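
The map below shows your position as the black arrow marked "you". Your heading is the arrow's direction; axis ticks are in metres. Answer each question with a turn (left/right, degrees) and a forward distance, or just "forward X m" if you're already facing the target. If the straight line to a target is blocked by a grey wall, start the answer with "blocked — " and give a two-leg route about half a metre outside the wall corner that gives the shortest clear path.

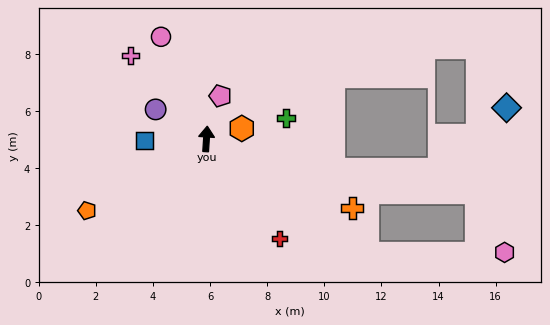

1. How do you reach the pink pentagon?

turn right 14°, forward 1.6 m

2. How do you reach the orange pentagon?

turn left 125°, forward 4.9 m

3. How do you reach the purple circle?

turn left 64°, forward 2.1 m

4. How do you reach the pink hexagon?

blocked — turn right 122°, forward 6.9 m, then turn left 36°, forward 4.8 m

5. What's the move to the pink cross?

turn left 46°, forward 3.9 m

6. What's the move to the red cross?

turn right 140°, forward 4.3 m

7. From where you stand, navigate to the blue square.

turn left 95°, forward 2.2 m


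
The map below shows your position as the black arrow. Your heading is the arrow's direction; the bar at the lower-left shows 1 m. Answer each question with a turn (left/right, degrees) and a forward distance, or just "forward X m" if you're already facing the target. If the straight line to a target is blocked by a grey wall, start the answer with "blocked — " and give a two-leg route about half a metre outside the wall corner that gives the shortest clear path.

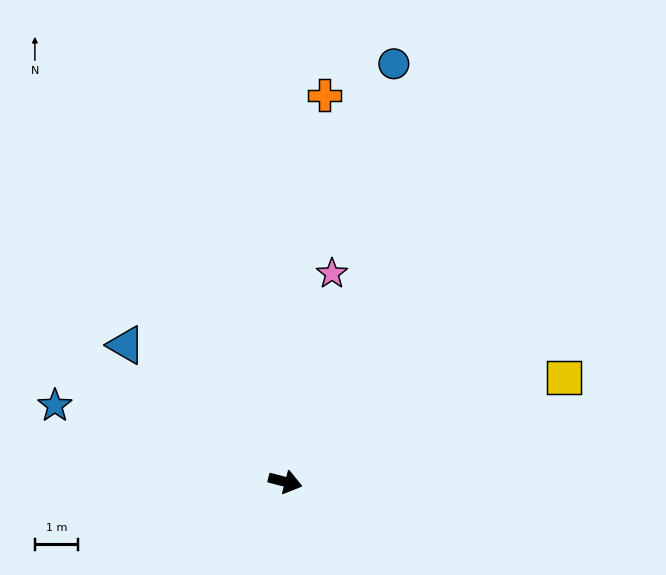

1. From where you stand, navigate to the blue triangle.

turn left 154°, forward 4.8 m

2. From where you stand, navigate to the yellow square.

turn left 35°, forward 6.9 m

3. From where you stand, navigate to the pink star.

turn left 92°, forward 4.9 m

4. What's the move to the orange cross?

turn left 99°, forward 9.0 m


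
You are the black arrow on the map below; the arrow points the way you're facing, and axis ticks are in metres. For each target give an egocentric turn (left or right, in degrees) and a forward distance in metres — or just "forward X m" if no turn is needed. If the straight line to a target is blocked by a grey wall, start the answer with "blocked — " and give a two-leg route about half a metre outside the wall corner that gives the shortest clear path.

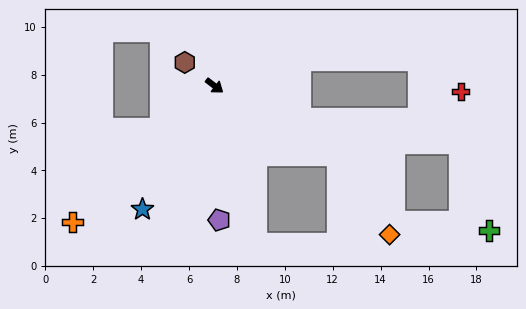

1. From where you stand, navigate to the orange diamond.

blocked — turn left 7°, forward 5.9 m, then turn right 26°, forward 3.9 m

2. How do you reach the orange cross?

turn right 99°, forward 8.2 m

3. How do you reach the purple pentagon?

turn right 51°, forward 5.6 m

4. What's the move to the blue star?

turn right 83°, forward 6.0 m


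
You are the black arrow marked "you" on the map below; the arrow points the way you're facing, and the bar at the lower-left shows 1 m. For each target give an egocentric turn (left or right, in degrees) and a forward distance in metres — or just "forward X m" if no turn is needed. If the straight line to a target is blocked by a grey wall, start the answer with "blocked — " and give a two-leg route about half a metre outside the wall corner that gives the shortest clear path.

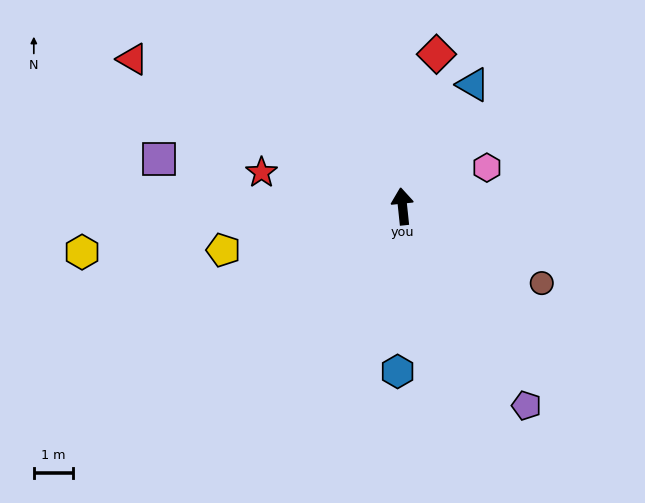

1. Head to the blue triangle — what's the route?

turn right 36°, forward 3.6 m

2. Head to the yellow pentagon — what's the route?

turn left 98°, forward 4.7 m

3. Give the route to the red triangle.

turn left 55°, forward 7.8 m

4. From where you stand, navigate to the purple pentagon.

turn right 154°, forward 6.0 m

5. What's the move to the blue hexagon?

turn left 172°, forward 4.2 m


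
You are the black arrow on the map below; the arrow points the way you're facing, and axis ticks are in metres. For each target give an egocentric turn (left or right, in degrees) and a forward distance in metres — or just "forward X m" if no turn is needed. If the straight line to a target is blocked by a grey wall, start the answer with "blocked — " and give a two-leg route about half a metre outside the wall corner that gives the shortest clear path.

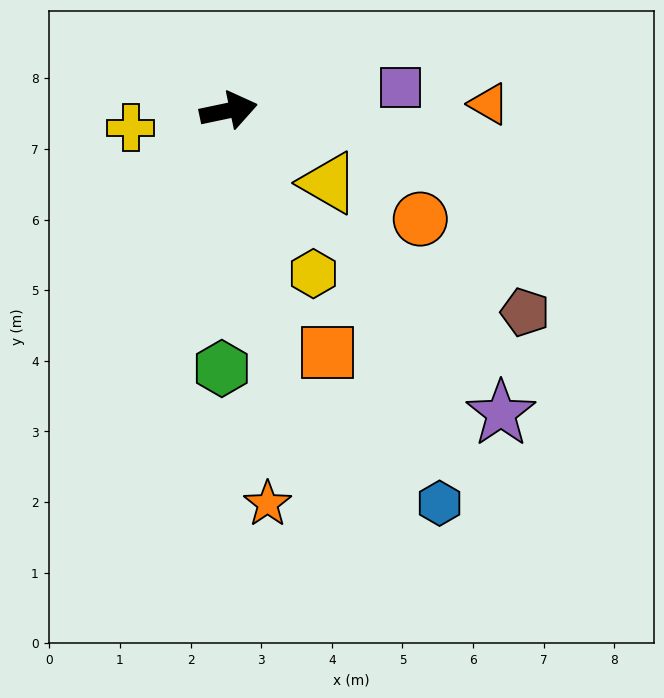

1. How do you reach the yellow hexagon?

turn right 74°, forward 2.6 m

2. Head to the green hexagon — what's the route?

turn right 103°, forward 3.7 m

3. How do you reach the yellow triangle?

turn right 48°, forward 1.7 m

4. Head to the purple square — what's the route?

turn right 4°, forward 2.5 m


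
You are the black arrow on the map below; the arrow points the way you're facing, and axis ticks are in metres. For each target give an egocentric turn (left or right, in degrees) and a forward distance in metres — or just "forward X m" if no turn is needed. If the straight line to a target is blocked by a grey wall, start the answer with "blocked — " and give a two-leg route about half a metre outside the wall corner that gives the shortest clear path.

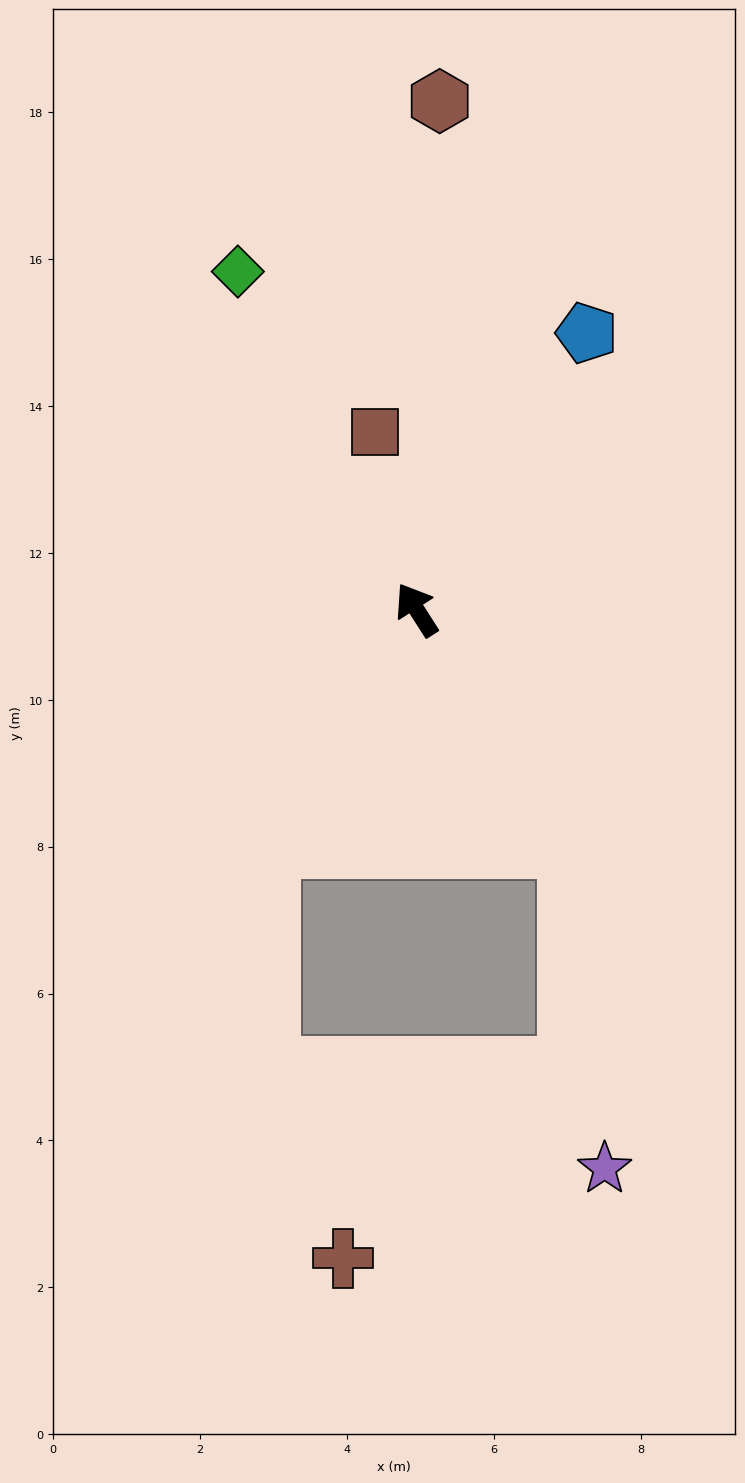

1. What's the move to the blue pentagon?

turn right 64°, forward 4.4 m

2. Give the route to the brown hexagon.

turn right 35°, forward 6.9 m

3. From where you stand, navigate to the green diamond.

turn right 5°, forward 5.2 m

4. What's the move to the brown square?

turn right 19°, forward 2.5 m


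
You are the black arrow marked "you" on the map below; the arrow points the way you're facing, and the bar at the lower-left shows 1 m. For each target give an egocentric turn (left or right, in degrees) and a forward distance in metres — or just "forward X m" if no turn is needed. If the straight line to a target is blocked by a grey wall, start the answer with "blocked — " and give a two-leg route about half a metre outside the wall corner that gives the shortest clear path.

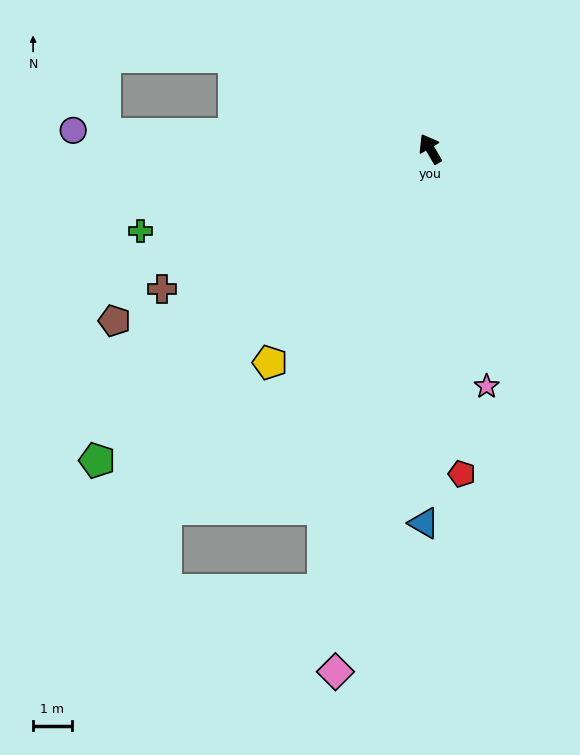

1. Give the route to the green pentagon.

turn left 103°, forward 11.9 m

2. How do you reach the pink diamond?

turn left 140°, forward 13.8 m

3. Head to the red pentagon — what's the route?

turn left 155°, forward 8.5 m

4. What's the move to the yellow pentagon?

turn left 113°, forward 6.9 m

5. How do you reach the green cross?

turn left 76°, forward 7.8 m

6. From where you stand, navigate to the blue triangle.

turn left 149°, forward 9.7 m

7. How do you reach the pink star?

turn left 163°, forward 6.3 m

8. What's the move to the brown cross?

turn left 87°, forward 7.9 m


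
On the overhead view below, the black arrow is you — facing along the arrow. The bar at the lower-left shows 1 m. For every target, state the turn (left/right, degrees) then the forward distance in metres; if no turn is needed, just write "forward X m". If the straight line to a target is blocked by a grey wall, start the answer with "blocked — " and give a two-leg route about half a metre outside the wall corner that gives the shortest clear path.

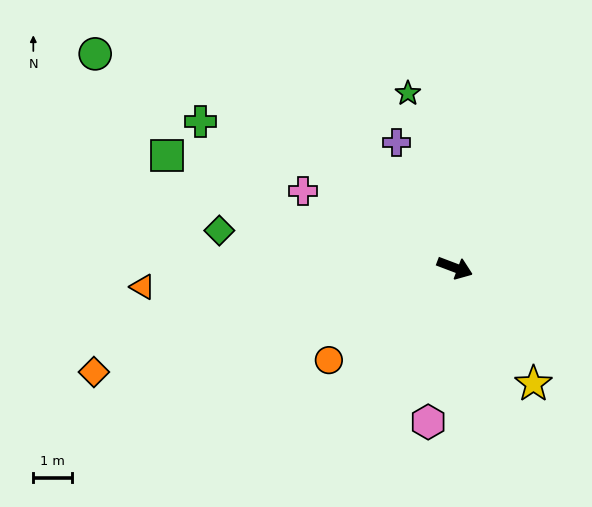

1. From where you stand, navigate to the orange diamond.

turn right 143°, forward 9.8 m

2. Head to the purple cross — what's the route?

turn left 136°, forward 3.6 m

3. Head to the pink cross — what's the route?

turn left 174°, forward 4.4 m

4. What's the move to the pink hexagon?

turn right 79°, forward 4.1 m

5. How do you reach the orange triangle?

turn right 156°, forward 8.2 m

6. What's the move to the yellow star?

turn right 35°, forward 3.7 m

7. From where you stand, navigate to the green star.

turn left 126°, forward 4.7 m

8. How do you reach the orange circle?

turn right 123°, forward 4.1 m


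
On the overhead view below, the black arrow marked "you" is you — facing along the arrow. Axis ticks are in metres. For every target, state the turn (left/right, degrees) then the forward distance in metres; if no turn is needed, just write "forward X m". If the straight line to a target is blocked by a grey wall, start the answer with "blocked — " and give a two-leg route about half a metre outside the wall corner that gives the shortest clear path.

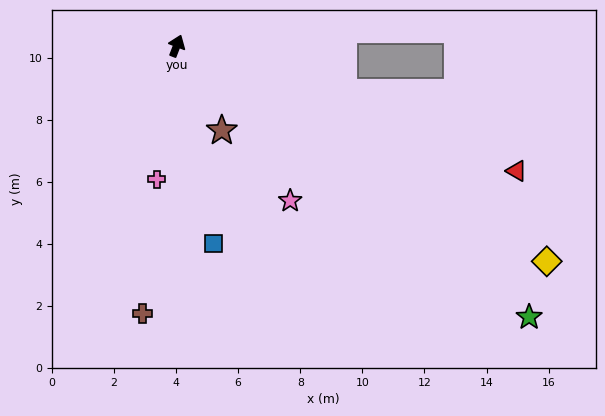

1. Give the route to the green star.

turn right 107°, forward 14.3 m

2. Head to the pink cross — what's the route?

turn right 167°, forward 4.3 m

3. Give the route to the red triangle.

turn right 89°, forward 11.7 m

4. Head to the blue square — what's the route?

turn right 148°, forward 6.5 m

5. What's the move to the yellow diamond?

turn right 99°, forward 13.8 m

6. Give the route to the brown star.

turn right 131°, forward 3.1 m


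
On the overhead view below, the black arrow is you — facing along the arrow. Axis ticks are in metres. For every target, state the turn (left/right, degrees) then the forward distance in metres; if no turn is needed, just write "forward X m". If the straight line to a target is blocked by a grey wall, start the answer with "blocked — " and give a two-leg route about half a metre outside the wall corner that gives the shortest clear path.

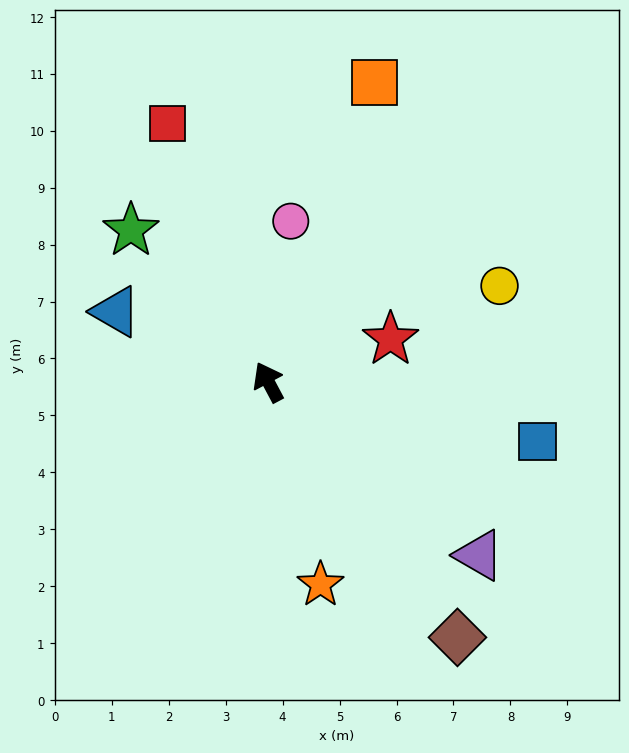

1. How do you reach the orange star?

turn left 166°, forward 3.7 m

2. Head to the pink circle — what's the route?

turn right 36°, forward 2.8 m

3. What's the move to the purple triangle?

turn right 157°, forward 4.8 m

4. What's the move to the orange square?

turn right 47°, forward 5.6 m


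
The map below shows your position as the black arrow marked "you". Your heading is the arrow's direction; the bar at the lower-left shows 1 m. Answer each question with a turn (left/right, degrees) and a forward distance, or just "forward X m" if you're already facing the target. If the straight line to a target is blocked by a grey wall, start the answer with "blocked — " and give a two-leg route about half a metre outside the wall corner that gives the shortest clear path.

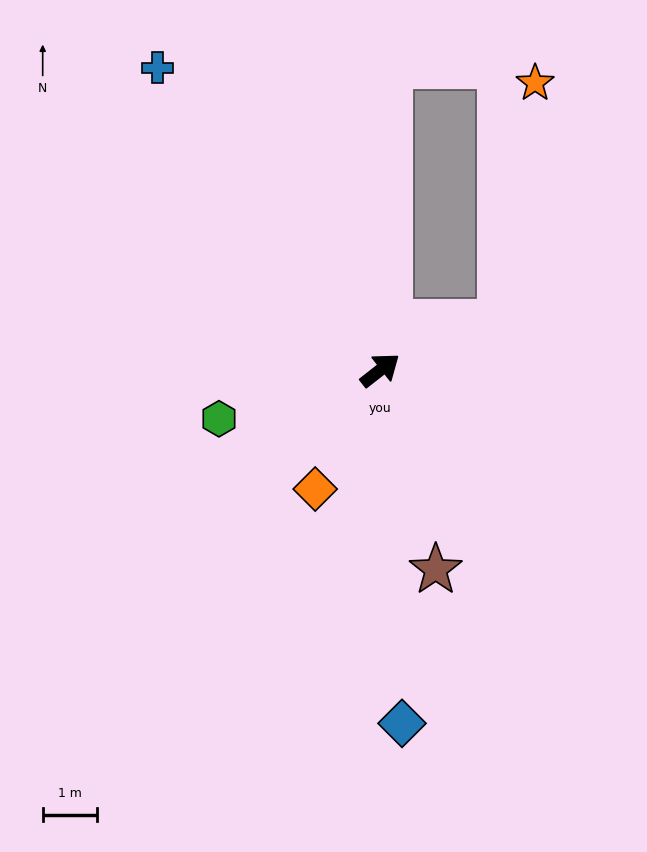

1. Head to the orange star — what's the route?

blocked — turn right 17°, forward 2.4 m, then turn left 61°, forward 4.4 m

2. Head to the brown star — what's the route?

turn right 113°, forward 3.8 m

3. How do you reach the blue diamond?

turn right 125°, forward 6.5 m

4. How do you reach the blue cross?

turn left 88°, forward 6.9 m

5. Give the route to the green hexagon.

turn left 159°, forward 3.1 m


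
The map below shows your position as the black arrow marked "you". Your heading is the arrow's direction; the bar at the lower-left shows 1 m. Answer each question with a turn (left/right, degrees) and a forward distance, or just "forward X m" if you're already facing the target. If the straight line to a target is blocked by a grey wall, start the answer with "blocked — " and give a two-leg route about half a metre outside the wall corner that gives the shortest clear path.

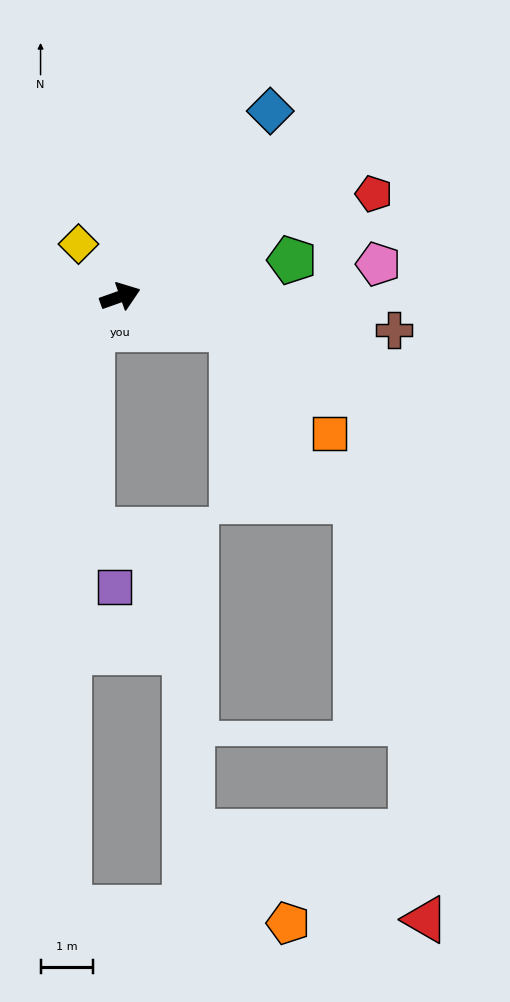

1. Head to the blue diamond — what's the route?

turn left 32°, forward 4.5 m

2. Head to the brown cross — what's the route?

turn right 26°, forward 5.2 m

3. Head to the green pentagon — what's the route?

turn right 8°, forward 3.3 m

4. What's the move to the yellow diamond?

turn left 109°, forward 1.3 m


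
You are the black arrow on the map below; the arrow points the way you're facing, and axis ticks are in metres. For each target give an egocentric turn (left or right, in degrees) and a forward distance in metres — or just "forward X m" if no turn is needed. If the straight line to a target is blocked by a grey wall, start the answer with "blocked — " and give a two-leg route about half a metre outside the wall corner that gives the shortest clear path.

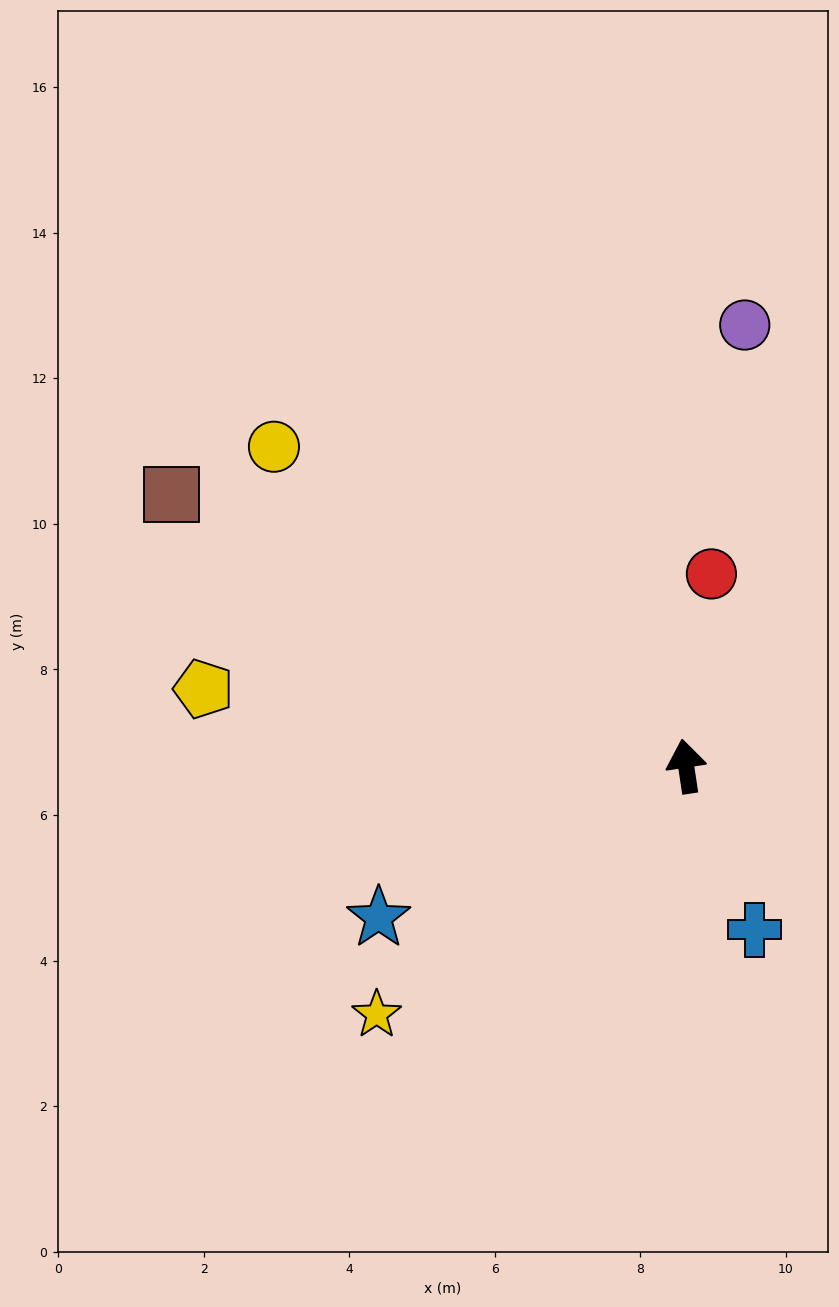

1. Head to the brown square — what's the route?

turn left 54°, forward 8.0 m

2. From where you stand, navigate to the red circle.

turn right 16°, forward 2.7 m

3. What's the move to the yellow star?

turn left 120°, forward 5.5 m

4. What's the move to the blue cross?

turn right 166°, forward 2.4 m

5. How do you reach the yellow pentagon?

turn left 72°, forward 6.7 m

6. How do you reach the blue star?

turn left 108°, forward 4.7 m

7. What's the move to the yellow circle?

turn left 44°, forward 7.2 m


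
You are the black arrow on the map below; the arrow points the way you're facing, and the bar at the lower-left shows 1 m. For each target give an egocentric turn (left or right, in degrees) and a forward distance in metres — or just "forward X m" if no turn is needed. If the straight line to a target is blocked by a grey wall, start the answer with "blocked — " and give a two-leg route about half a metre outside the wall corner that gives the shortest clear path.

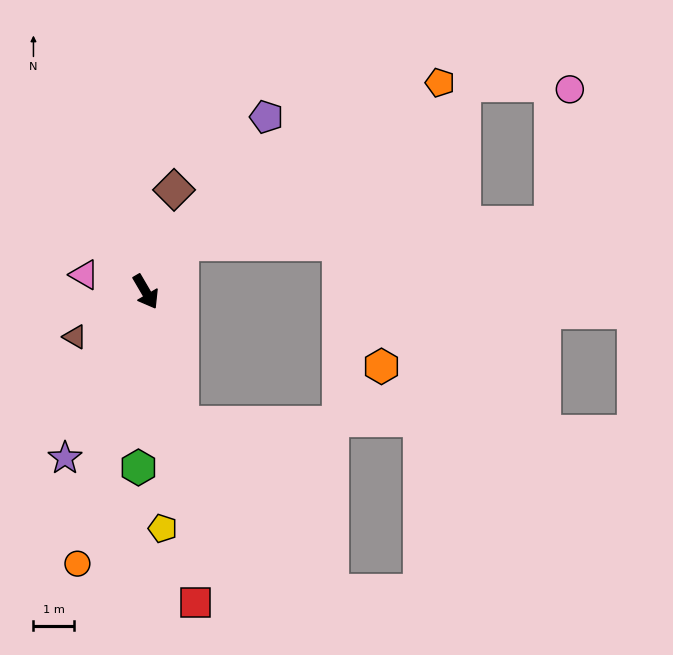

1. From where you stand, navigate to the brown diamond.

turn left 134°, forward 2.6 m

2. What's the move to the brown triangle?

turn right 88°, forward 2.1 m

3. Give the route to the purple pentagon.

turn left 115°, forward 5.2 m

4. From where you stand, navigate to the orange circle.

turn right 44°, forward 6.9 m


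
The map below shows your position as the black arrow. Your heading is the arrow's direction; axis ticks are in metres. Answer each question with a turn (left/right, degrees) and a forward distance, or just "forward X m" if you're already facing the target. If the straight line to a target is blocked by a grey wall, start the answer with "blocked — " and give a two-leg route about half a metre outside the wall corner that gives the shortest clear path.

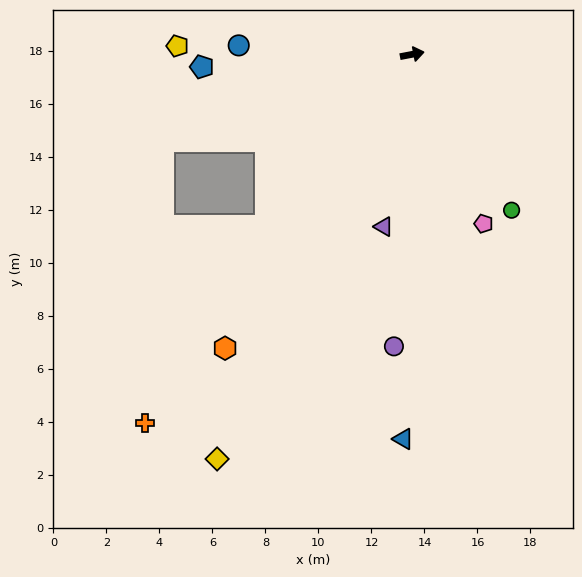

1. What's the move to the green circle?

turn right 68°, forward 7.0 m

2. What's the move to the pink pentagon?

turn right 78°, forward 6.9 m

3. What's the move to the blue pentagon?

turn left 173°, forward 8.0 m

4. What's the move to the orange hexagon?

turn right 133°, forward 13.1 m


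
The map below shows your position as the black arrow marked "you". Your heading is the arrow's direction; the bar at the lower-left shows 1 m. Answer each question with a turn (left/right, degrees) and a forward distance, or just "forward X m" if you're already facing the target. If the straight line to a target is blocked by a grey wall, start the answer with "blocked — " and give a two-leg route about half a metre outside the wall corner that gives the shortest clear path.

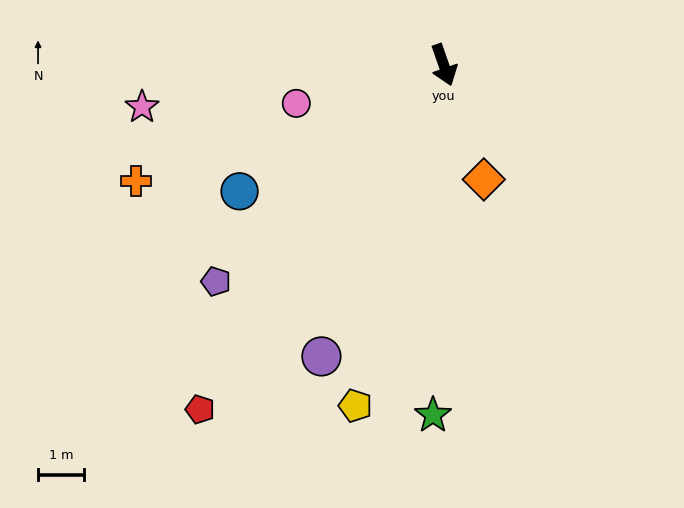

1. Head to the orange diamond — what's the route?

forward 2.6 m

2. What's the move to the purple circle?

turn right 42°, forward 6.8 m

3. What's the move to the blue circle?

turn right 78°, forward 5.2 m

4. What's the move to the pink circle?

turn right 95°, forward 3.3 m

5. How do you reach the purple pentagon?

turn right 66°, forward 6.8 m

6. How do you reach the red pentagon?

turn right 55°, forward 9.1 m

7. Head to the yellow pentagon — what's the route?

turn right 34°, forward 7.6 m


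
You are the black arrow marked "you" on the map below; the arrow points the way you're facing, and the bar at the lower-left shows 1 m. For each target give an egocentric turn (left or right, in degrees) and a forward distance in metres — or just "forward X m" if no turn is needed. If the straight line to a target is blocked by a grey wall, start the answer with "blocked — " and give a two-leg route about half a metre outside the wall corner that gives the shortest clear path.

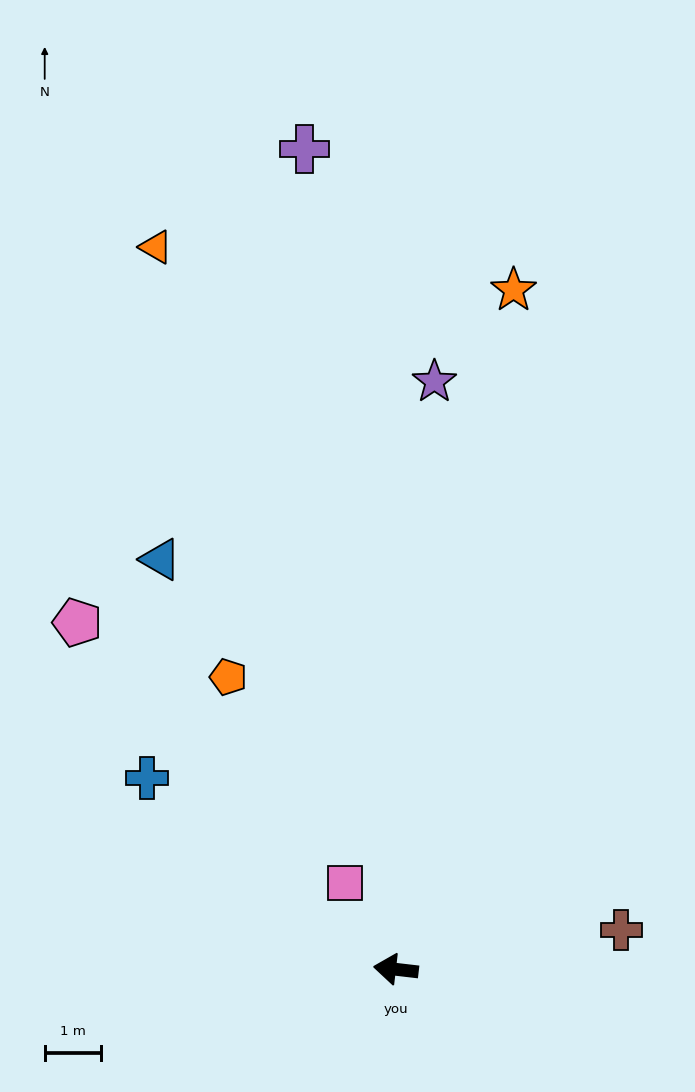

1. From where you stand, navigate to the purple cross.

turn right 77°, forward 14.6 m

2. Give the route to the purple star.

turn right 87°, forward 10.4 m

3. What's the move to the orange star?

turn right 93°, forward 12.2 m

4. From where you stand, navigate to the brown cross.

turn right 163°, forward 4.0 m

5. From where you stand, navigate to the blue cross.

turn right 31°, forward 5.5 m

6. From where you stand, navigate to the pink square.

turn right 53°, forward 1.8 m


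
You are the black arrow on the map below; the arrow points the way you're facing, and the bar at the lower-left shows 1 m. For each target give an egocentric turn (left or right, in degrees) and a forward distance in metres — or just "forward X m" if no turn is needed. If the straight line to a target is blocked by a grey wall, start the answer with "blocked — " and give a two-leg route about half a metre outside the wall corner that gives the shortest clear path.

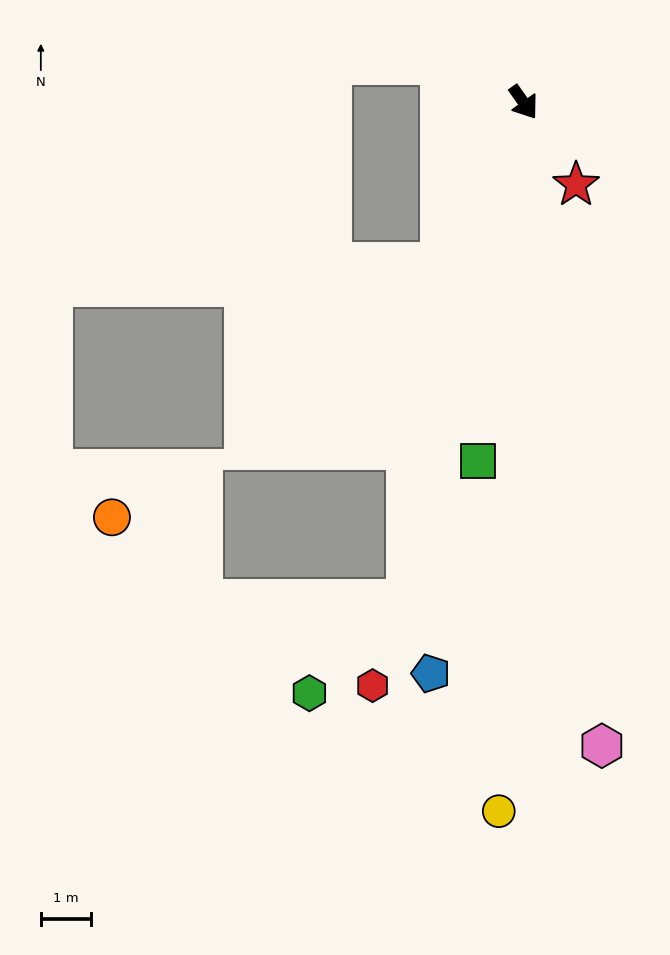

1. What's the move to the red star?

turn right 3°, forward 1.9 m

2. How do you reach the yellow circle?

turn right 37°, forward 14.1 m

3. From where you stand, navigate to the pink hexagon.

turn right 28°, forward 12.9 m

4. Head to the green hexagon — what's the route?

blocked — turn right 48°, forward 10.1 m, then turn right 34°, forward 2.7 m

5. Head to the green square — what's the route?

turn right 43°, forward 7.2 m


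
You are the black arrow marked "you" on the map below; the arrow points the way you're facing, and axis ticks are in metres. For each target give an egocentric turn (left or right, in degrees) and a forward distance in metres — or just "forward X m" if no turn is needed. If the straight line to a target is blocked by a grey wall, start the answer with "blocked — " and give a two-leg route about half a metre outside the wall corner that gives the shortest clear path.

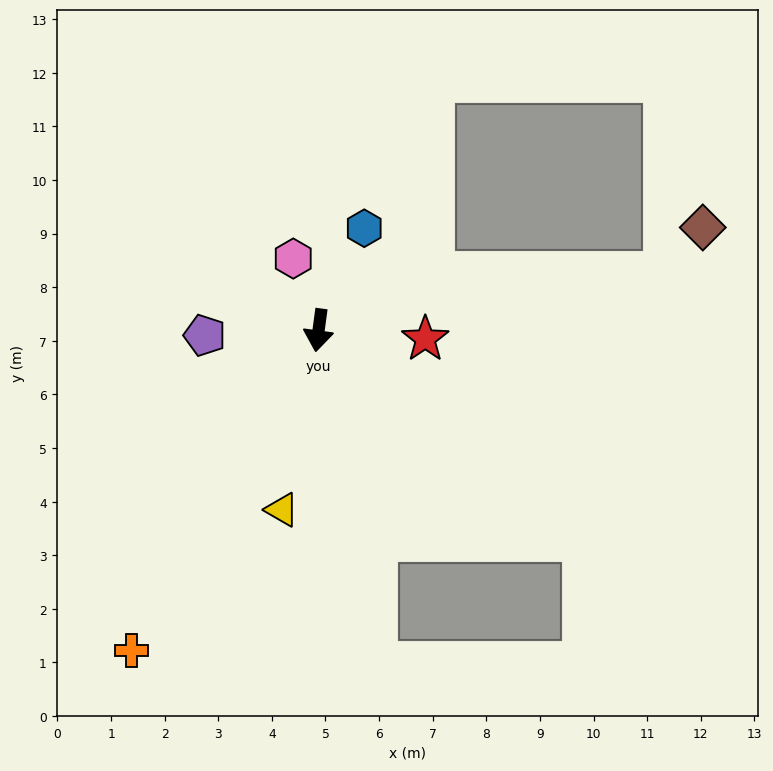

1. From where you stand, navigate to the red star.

turn left 93°, forward 2.0 m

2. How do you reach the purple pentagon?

turn right 80°, forward 2.1 m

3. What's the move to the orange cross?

turn right 23°, forward 6.9 m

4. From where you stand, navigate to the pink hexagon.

turn right 153°, forward 1.4 m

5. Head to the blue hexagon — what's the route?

turn left 164°, forward 2.1 m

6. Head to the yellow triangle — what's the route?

turn right 4°, forward 3.4 m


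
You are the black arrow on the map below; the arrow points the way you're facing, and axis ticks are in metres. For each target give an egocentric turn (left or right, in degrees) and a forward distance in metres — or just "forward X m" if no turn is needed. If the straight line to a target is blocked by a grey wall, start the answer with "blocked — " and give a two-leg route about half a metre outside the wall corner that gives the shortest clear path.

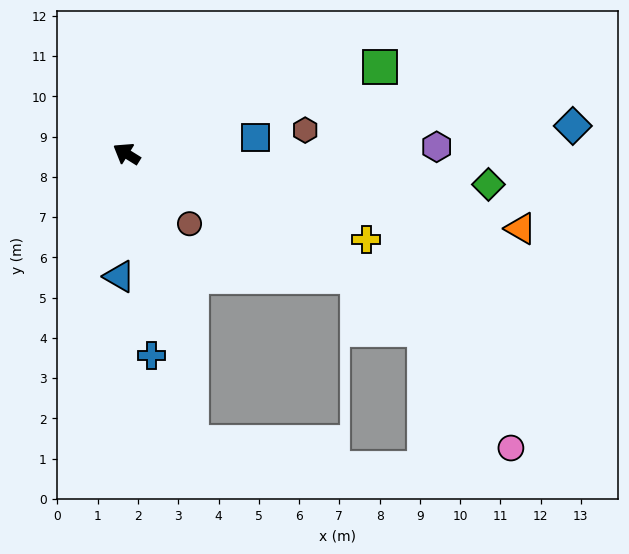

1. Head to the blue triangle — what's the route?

turn left 119°, forward 3.1 m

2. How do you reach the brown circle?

turn left 164°, forward 2.3 m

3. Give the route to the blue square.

turn right 141°, forward 3.2 m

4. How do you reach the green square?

turn right 129°, forward 6.6 m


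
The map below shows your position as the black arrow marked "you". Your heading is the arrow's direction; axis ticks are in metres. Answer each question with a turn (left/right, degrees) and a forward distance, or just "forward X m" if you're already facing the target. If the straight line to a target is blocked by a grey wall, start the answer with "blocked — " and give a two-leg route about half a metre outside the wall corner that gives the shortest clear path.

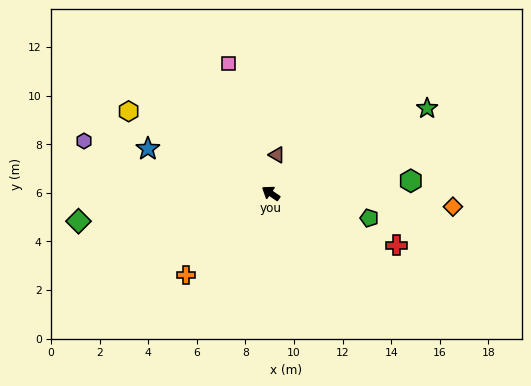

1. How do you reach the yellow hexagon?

turn left 4°, forward 6.8 m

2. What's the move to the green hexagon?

turn right 140°, forward 5.8 m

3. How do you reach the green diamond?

turn left 43°, forward 8.0 m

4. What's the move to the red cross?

turn right 168°, forward 5.6 m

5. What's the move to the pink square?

turn right 37°, forward 5.6 m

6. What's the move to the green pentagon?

turn right 160°, forward 4.2 m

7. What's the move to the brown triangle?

turn right 65°, forward 1.6 m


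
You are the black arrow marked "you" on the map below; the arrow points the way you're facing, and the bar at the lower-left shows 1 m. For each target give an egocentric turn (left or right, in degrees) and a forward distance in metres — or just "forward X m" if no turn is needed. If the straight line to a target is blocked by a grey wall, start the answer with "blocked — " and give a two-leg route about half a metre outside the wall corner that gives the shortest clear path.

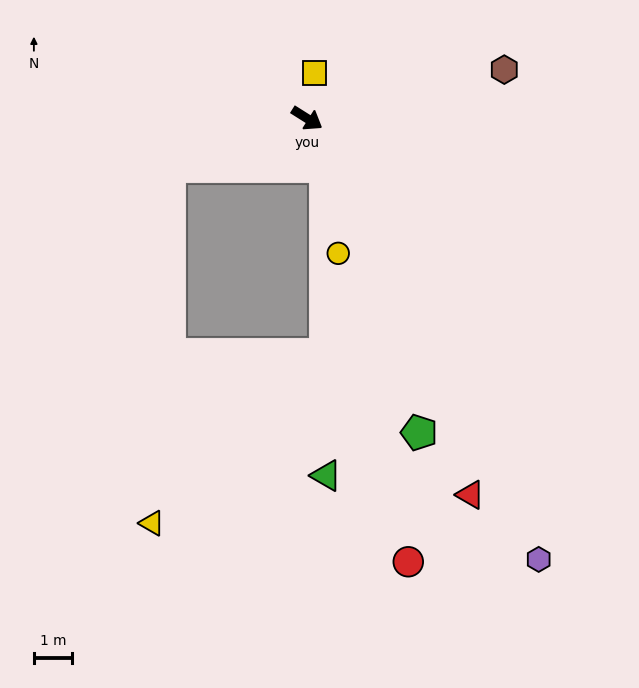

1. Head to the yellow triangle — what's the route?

blocked — turn right 128°, forward 3.8 m, then turn left 67°, forward 9.3 m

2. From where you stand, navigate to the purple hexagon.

turn right 30°, forward 13.0 m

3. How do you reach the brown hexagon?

turn left 46°, forward 5.3 m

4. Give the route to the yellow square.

turn left 113°, forward 1.2 m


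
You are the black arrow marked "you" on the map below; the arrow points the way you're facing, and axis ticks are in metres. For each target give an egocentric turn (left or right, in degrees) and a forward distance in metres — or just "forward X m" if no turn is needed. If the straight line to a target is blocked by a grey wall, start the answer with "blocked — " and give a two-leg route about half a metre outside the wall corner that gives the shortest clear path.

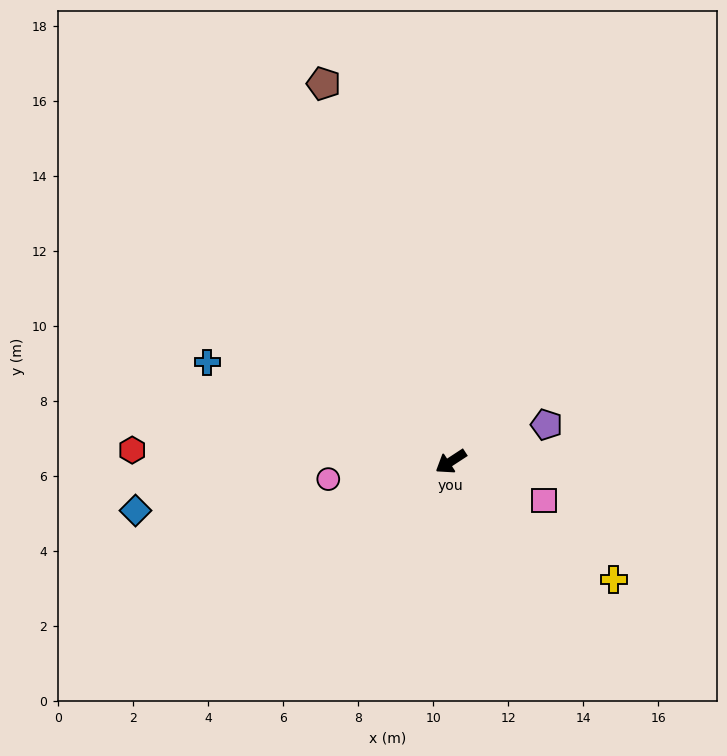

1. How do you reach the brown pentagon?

turn right 105°, forward 10.6 m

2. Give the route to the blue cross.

turn right 55°, forward 7.0 m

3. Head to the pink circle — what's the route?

turn right 25°, forward 3.3 m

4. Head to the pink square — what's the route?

turn left 124°, forward 2.7 m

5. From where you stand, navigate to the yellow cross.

turn left 111°, forward 5.4 m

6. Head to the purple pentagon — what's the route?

turn left 168°, forward 2.7 m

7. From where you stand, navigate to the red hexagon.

turn right 35°, forward 8.5 m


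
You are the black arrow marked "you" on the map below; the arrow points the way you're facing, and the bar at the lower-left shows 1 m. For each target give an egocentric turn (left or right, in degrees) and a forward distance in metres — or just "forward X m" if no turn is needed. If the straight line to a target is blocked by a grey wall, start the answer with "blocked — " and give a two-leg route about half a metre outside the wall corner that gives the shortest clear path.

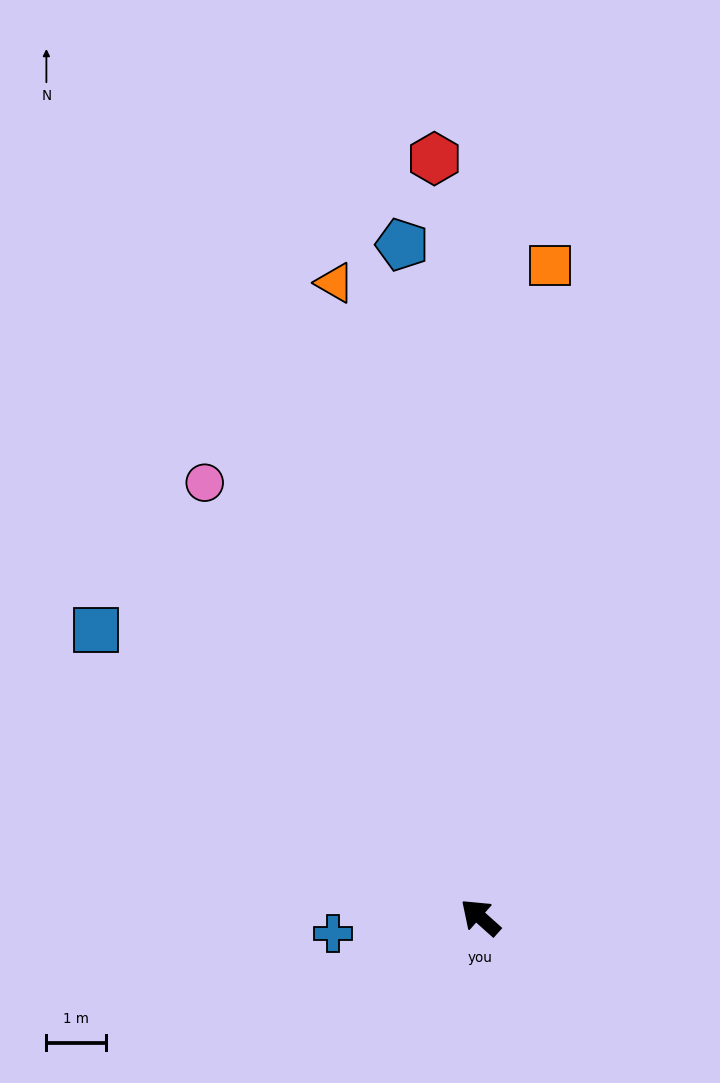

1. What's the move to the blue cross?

turn left 48°, forward 2.5 m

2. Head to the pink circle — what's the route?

turn right 16°, forward 8.7 m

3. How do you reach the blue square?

turn left 5°, forward 8.1 m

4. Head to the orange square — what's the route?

turn right 54°, forward 11.1 m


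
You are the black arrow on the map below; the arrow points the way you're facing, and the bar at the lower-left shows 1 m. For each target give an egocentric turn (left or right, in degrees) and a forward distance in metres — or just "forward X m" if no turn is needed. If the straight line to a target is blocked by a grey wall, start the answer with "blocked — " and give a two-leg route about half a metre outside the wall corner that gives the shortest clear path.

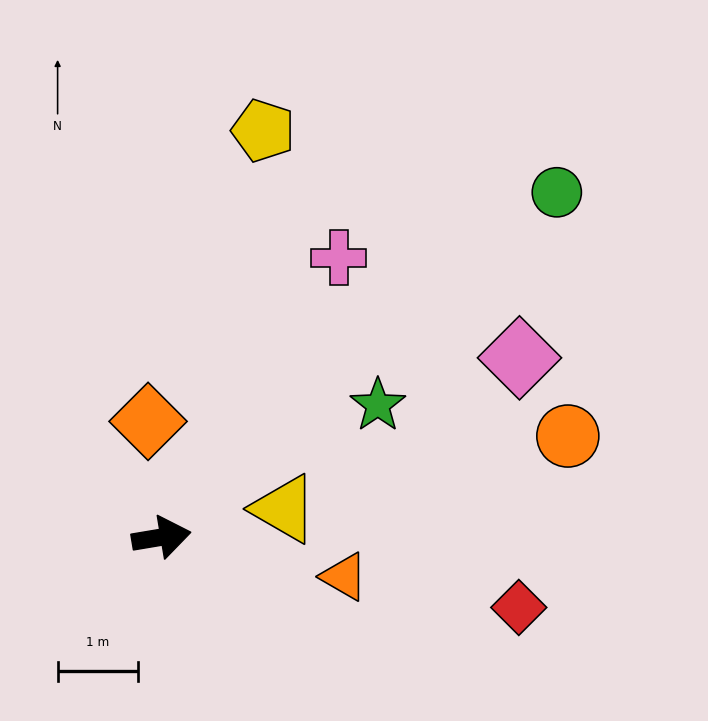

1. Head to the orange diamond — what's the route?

turn left 87°, forward 1.5 m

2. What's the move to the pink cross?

turn left 48°, forward 4.1 m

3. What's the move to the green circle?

turn left 32°, forward 6.6 m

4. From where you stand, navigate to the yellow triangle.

turn left 3°, forward 1.6 m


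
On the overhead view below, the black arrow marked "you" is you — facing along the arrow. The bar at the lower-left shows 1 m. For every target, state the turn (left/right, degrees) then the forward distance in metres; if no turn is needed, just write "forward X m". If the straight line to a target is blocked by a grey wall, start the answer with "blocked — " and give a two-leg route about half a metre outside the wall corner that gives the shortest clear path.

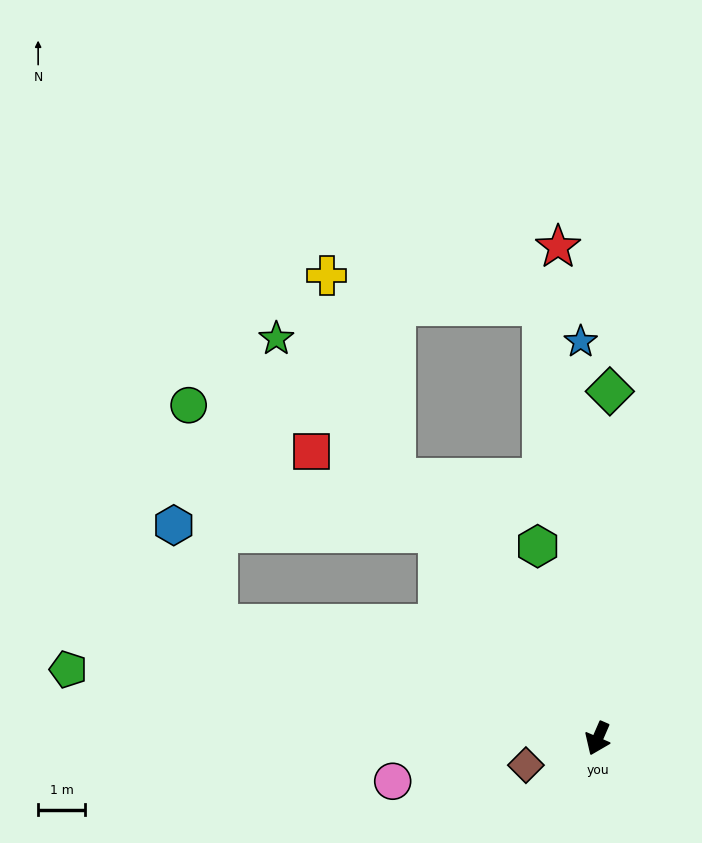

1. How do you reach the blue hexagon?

blocked — turn right 83°, forward 8.4 m, then turn right 50°, forward 2.3 m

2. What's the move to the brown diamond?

turn right 46°, forward 1.6 m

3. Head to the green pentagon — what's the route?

turn right 74°, forward 11.3 m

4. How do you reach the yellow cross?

blocked — turn right 119°, forward 7.0 m, then turn right 19°, forward 4.5 m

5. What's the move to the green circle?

blocked — turn right 83°, forward 8.4 m, then turn right 66°, forward 4.7 m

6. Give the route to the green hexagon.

turn right 139°, forward 4.3 m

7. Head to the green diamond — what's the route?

turn right 159°, forward 7.4 m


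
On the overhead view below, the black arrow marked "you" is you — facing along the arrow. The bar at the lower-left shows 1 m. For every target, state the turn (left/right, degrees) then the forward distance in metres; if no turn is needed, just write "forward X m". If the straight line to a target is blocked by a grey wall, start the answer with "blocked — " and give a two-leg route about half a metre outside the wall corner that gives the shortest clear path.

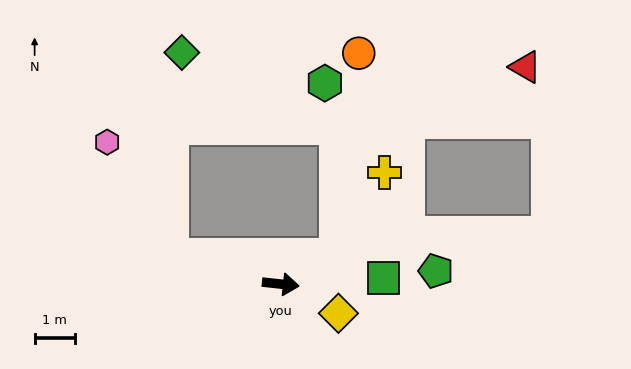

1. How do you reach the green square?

turn left 10°, forward 2.5 m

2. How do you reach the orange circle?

blocked — turn left 34°, forward 1.5 m, then turn left 56°, forward 5.0 m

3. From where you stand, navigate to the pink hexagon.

blocked — turn left 171°, forward 2.8 m, then turn right 45°, forward 3.2 m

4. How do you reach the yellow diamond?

turn right 21°, forward 1.6 m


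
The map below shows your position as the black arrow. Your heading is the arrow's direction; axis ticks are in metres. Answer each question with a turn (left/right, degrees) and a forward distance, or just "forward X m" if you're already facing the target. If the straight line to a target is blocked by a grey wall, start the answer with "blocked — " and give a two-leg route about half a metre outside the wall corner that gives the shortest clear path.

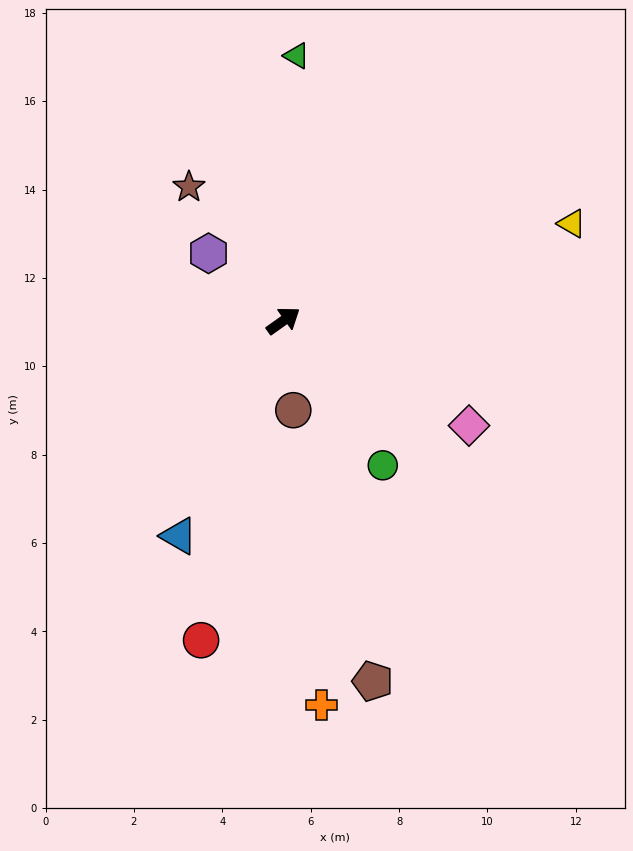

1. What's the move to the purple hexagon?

turn left 103°, forward 2.3 m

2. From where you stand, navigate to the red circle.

turn right 140°, forward 7.5 m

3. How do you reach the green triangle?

turn left 52°, forward 6.0 m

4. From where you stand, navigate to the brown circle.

turn right 119°, forward 2.0 m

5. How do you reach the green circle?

turn right 91°, forward 4.0 m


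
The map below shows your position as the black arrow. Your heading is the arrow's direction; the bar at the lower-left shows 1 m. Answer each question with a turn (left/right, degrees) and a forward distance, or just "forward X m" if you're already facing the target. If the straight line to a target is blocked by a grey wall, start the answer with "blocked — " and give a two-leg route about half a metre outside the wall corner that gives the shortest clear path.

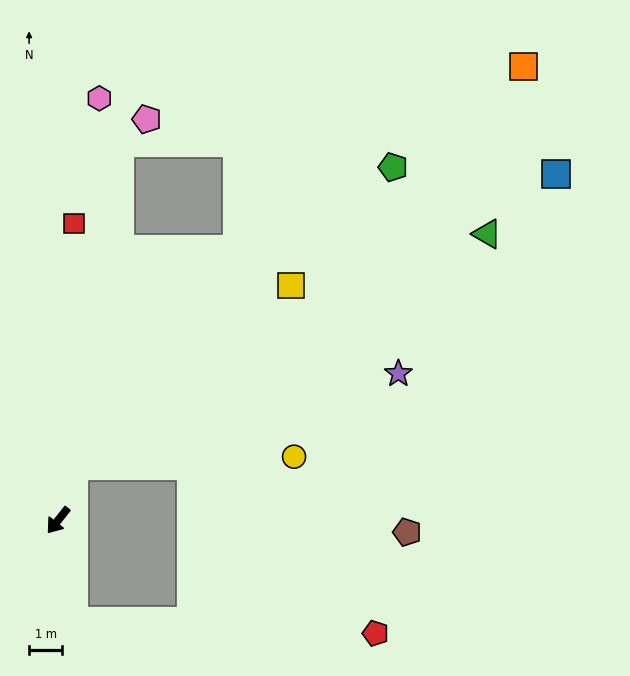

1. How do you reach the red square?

turn right 145°, forward 9.0 m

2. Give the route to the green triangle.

blocked — turn right 157°, forward 1.7 m, then turn right 45°, forward 14.3 m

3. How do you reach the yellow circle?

blocked — turn right 157°, forward 1.7 m, then turn right 72°, forward 6.7 m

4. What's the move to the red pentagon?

blocked — turn left 47°, forward 3.1 m, then turn left 79°, forward 9.1 m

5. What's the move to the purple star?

blocked — turn right 157°, forward 1.7 m, then turn right 59°, forward 10.2 m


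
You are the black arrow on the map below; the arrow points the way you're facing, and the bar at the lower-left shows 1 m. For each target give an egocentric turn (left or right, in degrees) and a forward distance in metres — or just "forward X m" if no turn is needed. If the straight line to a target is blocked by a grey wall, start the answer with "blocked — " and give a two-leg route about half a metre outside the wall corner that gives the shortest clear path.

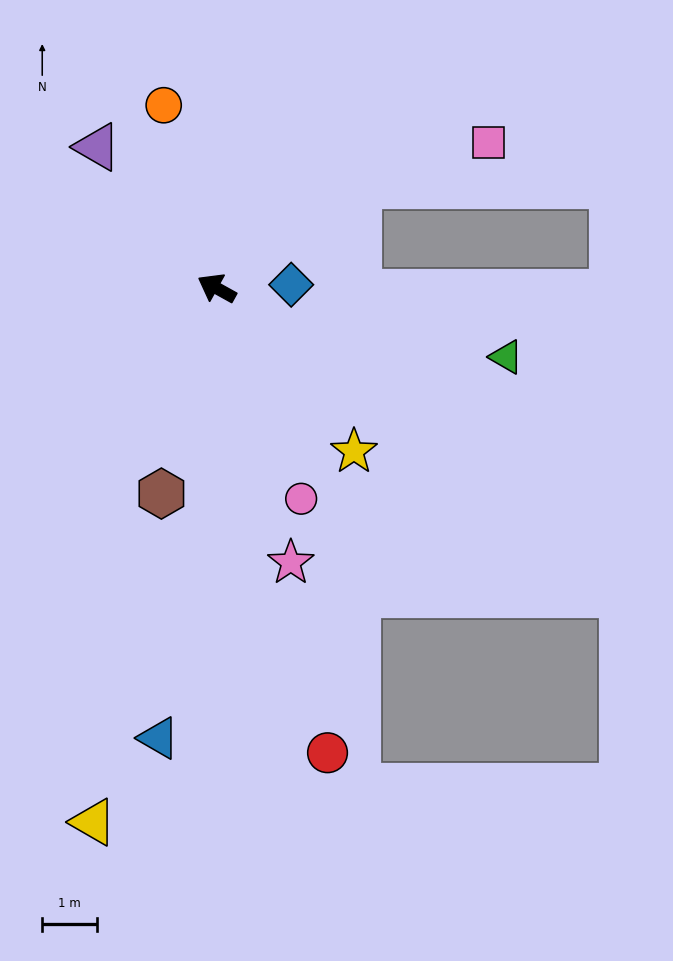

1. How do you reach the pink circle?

turn left 141°, forward 4.2 m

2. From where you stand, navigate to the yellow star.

turn left 159°, forward 3.9 m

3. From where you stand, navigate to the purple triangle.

turn right 21°, forward 3.4 m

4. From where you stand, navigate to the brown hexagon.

turn left 104°, forward 3.9 m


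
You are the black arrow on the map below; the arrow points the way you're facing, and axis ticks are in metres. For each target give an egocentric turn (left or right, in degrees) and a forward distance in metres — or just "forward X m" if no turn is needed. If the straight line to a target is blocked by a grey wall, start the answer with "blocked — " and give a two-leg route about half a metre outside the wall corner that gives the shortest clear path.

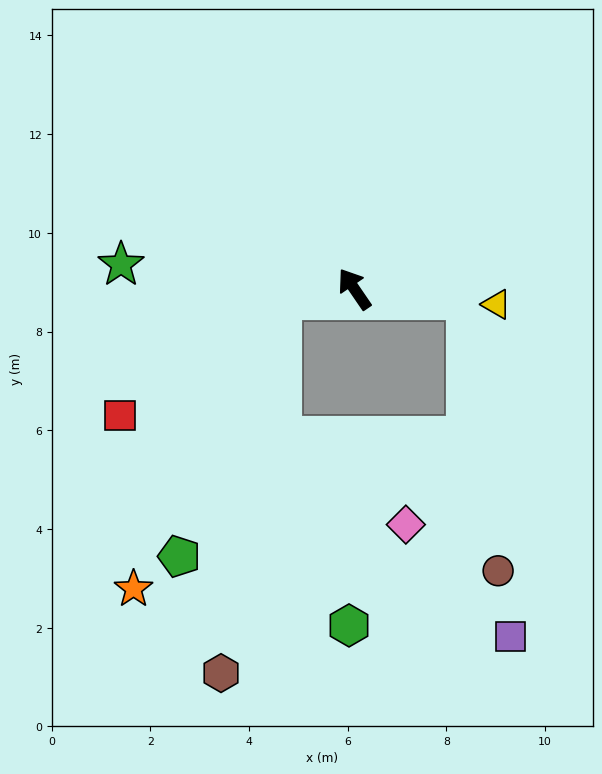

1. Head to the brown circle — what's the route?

blocked — turn right 129°, forward 2.3 m, then turn right 79°, forward 5.5 m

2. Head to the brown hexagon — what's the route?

blocked — turn left 63°, forward 1.5 m, then turn left 74°, forward 7.7 m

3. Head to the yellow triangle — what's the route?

turn right 131°, forward 2.9 m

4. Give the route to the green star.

turn left 50°, forward 4.8 m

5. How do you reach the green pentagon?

blocked — turn left 63°, forward 1.5 m, then turn left 61°, forward 5.6 m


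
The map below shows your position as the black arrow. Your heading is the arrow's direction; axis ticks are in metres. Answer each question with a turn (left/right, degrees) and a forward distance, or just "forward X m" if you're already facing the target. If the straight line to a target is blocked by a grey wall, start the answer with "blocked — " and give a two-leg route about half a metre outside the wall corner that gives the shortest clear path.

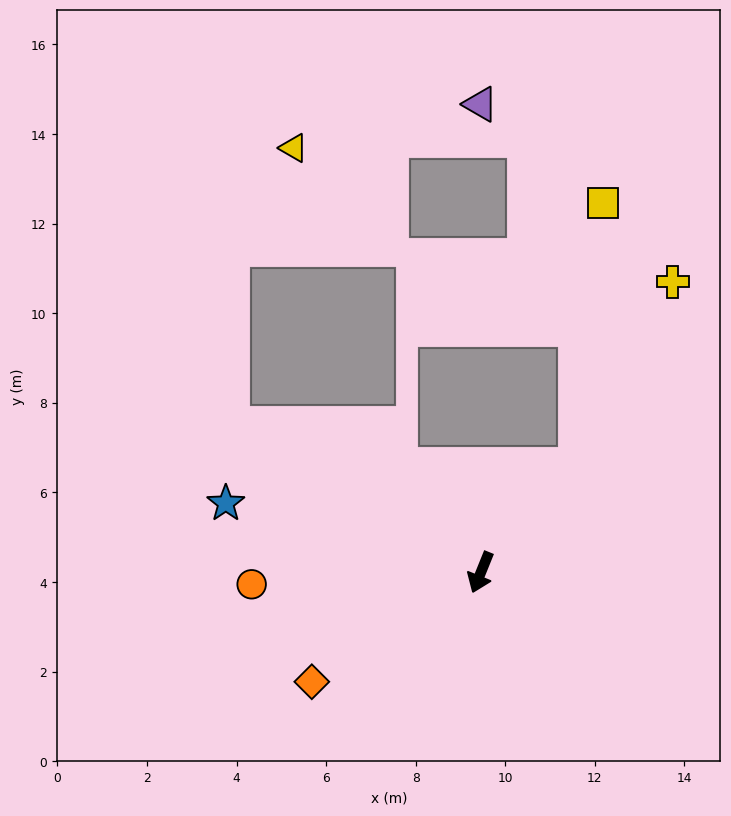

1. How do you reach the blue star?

turn right 83°, forward 5.9 m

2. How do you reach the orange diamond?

turn right 35°, forward 4.5 m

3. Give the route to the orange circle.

turn right 65°, forward 5.1 m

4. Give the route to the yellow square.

blocked — turn left 160°, forward 3.2 m, then turn left 36°, forward 5.9 m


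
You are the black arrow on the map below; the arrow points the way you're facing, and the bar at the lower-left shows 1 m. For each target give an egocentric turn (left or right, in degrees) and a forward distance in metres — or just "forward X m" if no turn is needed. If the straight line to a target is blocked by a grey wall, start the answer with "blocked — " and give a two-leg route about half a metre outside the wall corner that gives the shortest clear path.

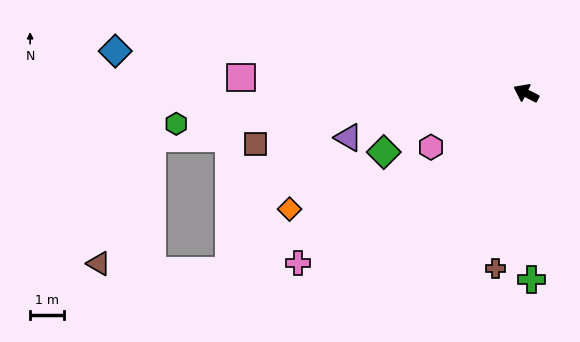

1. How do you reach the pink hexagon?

turn left 56°, forward 3.3 m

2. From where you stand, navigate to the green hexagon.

turn left 32°, forward 10.5 m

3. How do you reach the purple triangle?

turn left 41°, forward 5.5 m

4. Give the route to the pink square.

turn left 24°, forward 8.5 m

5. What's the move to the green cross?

turn left 119°, forward 5.6 m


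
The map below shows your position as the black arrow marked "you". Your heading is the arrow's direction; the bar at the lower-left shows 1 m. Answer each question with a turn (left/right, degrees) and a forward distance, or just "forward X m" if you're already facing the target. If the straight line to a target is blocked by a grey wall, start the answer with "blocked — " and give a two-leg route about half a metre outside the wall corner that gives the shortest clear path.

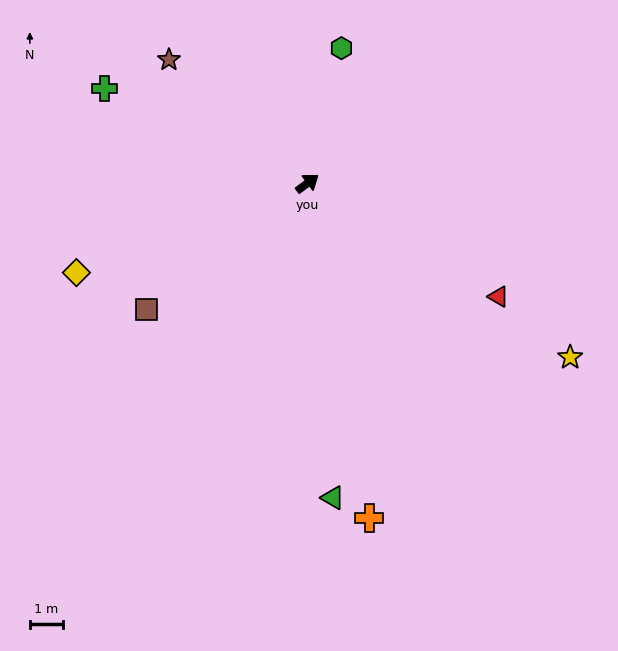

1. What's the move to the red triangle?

turn right 67°, forward 6.7 m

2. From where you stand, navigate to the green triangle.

turn right 122°, forward 9.6 m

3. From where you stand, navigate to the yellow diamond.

turn left 165°, forward 7.5 m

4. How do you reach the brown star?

turn left 102°, forward 5.6 m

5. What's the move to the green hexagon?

turn left 39°, forward 4.2 m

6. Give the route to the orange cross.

turn right 116°, forward 10.3 m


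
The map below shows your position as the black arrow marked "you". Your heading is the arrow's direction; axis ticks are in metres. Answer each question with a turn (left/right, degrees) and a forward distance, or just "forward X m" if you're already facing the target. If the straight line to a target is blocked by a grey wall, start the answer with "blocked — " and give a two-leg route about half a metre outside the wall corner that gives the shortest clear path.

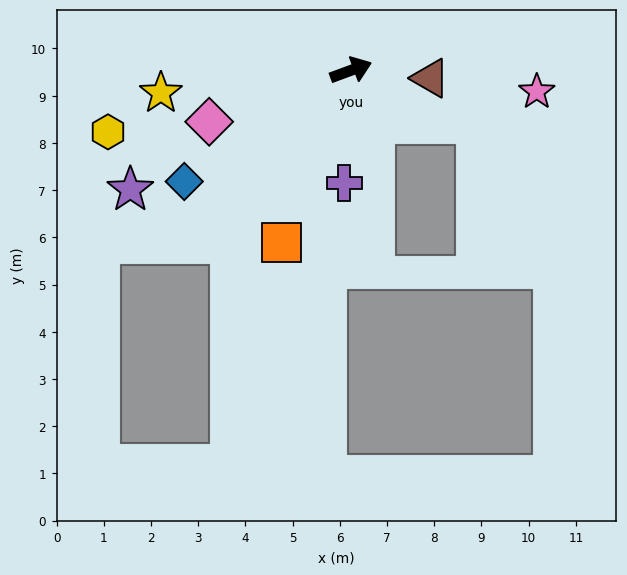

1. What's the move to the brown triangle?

turn right 26°, forward 1.7 m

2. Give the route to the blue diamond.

turn right 167°, forward 4.2 m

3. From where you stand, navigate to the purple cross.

turn right 114°, forward 2.4 m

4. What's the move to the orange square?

turn right 132°, forward 3.9 m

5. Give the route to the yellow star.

turn left 167°, forward 4.1 m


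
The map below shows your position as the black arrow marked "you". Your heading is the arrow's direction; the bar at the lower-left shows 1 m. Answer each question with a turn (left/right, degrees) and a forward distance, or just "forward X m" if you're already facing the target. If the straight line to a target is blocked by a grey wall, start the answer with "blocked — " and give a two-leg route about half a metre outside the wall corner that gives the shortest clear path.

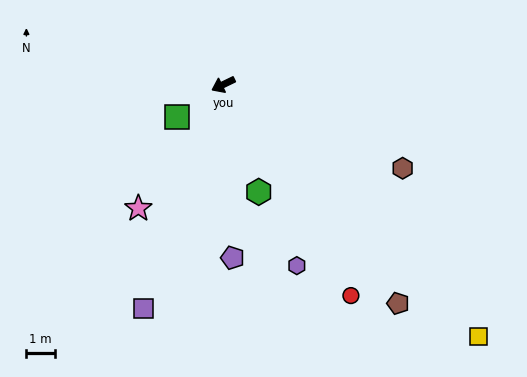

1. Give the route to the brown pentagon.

turn left 103°, forward 9.8 m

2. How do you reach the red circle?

turn left 95°, forward 8.7 m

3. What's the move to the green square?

turn left 9°, forward 2.0 m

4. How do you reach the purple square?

turn left 45°, forward 8.3 m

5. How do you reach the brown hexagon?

turn left 129°, forward 6.9 m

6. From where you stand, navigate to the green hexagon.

turn left 82°, forward 4.0 m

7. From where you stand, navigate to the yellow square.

turn left 110°, forward 12.6 m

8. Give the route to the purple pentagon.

turn left 67°, forward 6.1 m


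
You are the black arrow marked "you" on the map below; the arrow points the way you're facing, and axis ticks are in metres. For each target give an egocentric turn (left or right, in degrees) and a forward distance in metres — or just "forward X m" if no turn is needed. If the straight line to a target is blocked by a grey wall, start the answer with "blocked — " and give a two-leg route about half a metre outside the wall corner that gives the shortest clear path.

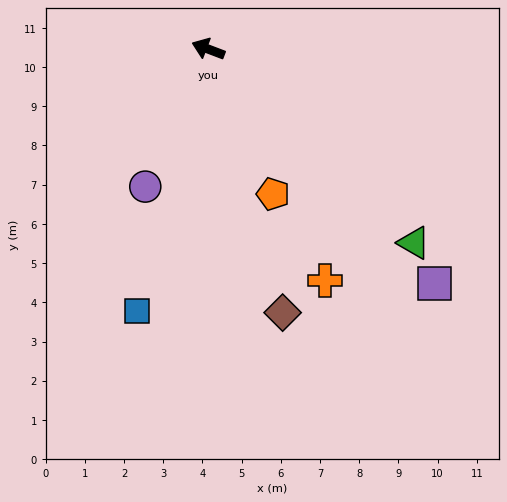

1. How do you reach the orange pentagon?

turn left 135°, forward 4.0 m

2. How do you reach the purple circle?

turn left 86°, forward 3.9 m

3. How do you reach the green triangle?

turn left 158°, forward 7.2 m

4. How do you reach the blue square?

turn left 96°, forward 6.9 m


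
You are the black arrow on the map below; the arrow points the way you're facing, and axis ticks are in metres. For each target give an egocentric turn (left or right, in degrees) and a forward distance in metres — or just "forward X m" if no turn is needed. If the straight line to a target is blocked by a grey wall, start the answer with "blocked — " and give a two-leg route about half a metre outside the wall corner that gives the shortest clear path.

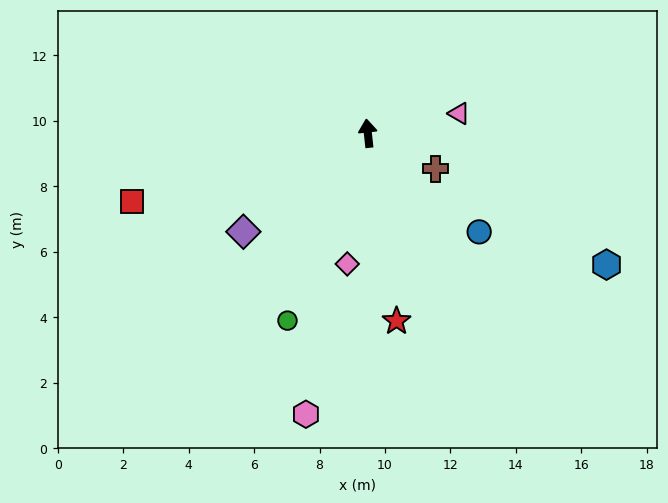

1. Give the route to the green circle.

turn left 151°, forward 6.2 m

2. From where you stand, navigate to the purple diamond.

turn left 122°, forward 4.9 m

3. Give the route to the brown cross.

turn right 124°, forward 2.3 m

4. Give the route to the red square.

turn left 100°, forward 7.5 m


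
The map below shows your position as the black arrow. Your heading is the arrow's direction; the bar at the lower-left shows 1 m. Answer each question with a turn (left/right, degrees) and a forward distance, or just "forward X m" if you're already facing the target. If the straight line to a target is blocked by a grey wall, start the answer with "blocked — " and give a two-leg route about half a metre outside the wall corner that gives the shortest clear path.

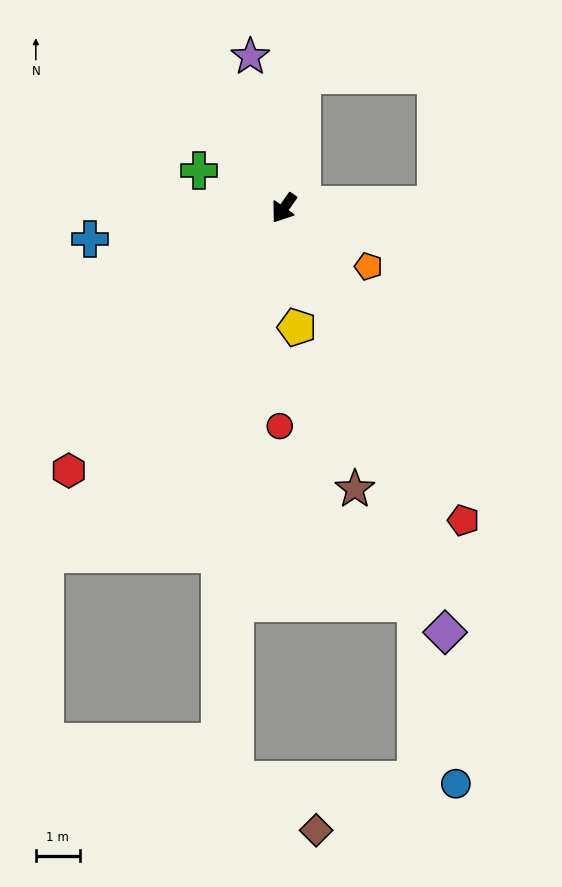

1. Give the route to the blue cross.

turn right 46°, forward 4.5 m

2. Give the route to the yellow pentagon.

turn left 42°, forward 2.7 m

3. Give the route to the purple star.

turn right 132°, forward 3.5 m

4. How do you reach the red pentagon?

turn left 65°, forward 8.2 m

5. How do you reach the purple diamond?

turn left 56°, forward 10.3 m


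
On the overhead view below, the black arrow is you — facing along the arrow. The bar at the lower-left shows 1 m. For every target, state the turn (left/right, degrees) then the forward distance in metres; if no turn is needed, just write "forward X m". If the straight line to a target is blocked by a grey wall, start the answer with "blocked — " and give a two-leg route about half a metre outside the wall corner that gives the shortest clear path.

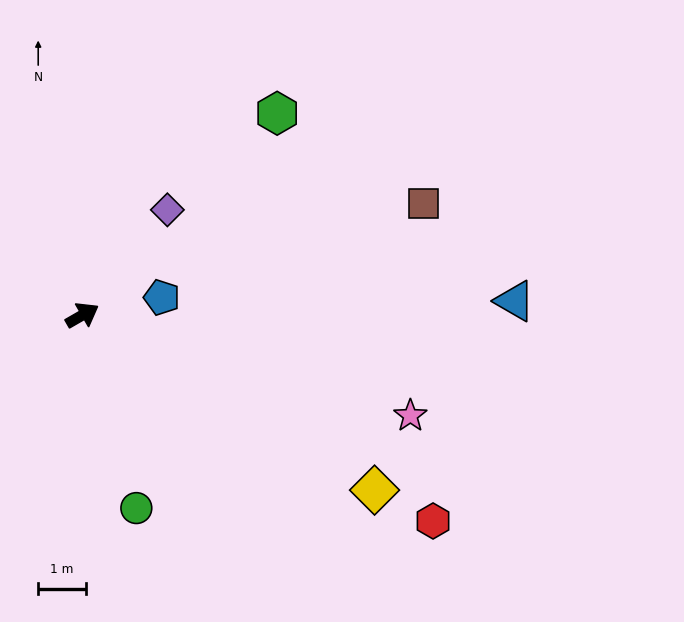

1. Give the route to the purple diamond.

turn left 21°, forward 2.8 m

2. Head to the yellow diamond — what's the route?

turn right 61°, forward 7.2 m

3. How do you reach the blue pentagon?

turn right 17°, forward 1.7 m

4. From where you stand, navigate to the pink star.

turn right 47°, forward 7.2 m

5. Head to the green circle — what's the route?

turn right 104°, forward 4.2 m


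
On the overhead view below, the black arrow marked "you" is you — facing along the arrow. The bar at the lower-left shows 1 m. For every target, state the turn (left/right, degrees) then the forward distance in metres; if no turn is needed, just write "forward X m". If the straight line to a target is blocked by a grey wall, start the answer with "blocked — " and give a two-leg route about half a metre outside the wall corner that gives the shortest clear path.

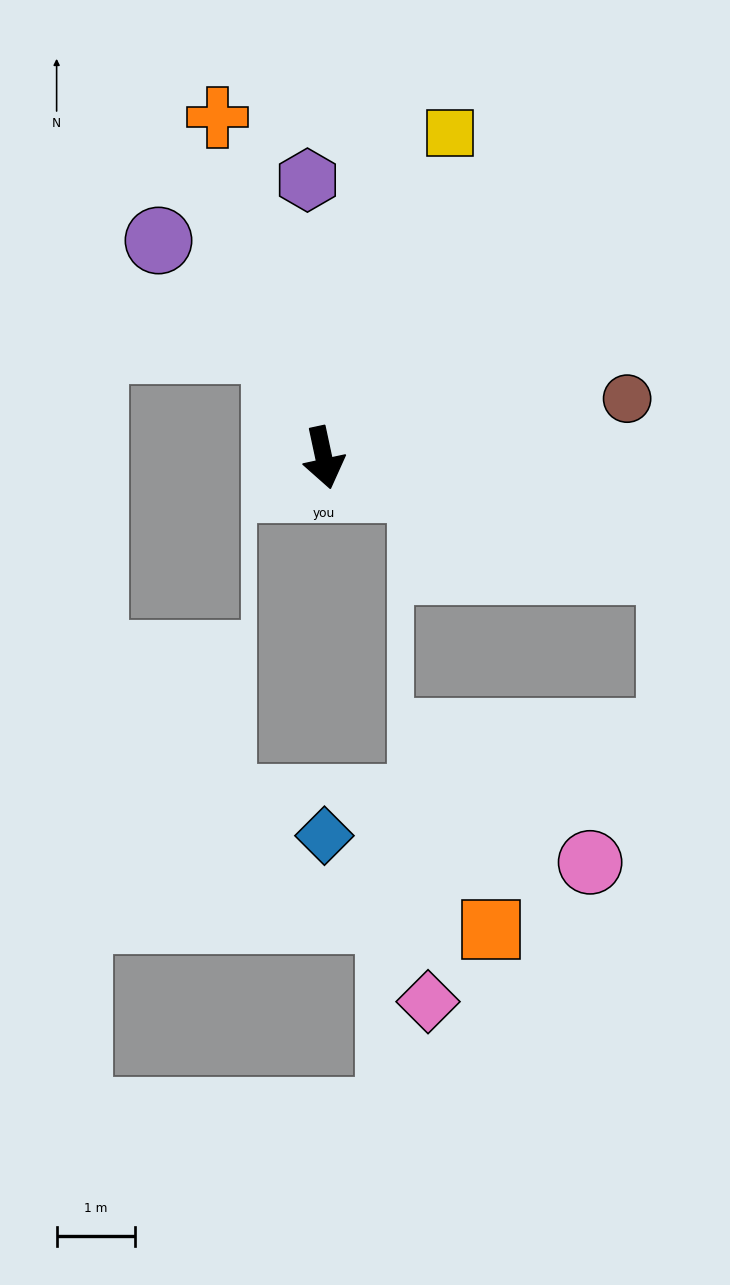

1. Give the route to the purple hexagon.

turn left 171°, forward 3.6 m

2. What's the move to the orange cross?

turn right 175°, forward 4.6 m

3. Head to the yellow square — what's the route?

turn left 147°, forward 4.4 m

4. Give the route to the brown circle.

turn left 89°, forward 3.9 m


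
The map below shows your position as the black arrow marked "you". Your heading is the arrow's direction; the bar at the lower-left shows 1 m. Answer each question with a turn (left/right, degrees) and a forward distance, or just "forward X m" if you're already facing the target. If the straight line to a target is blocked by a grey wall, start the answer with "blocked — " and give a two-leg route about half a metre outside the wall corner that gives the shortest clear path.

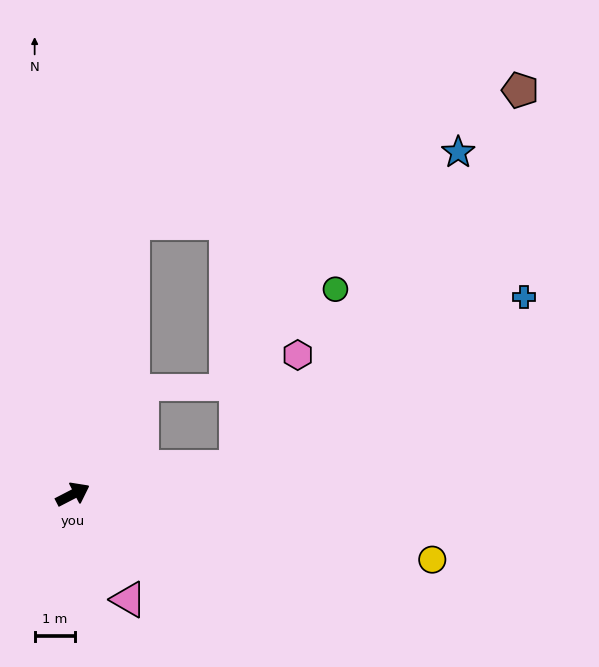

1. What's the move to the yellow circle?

turn right 38°, forward 9.1 m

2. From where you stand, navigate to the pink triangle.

turn right 89°, forward 3.0 m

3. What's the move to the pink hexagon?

blocked — turn right 18°, forward 4.1 m, then turn left 52°, forward 3.2 m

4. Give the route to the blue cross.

blocked — turn right 18°, forward 4.1 m, then turn left 21°, forward 8.3 m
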